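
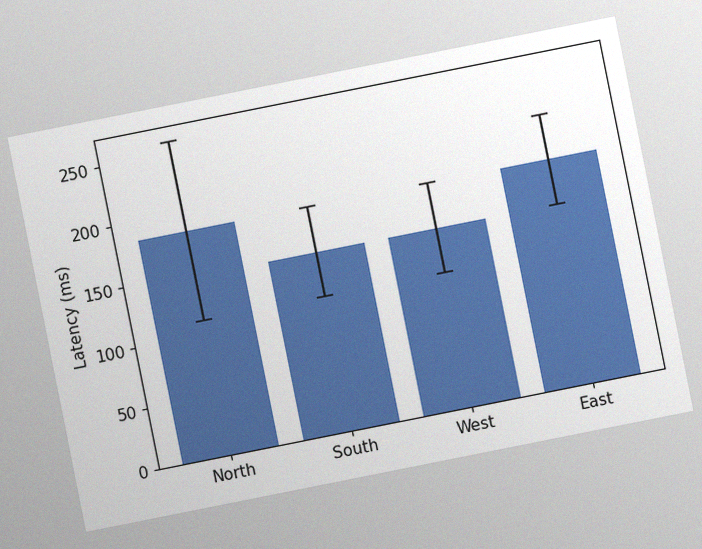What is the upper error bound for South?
The chart is tilted about 11° counter-clockwise, with some photo noise. The South bar's upper whisker reaches 185ms.

185ms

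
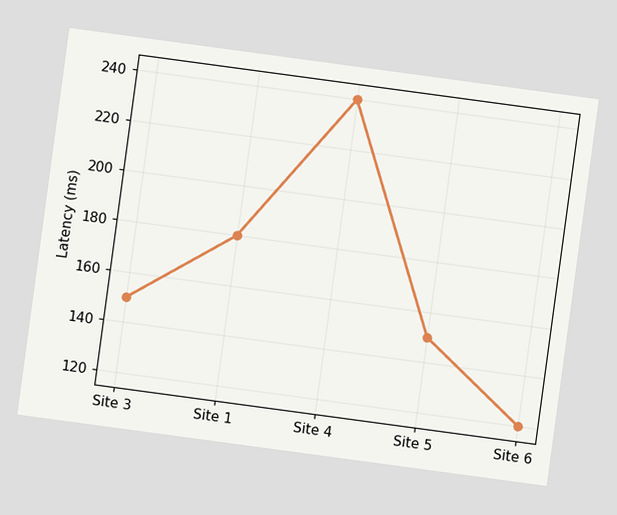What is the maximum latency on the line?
240ms

The chart is tilted about 8° clockwise. The highest point is at Site 4, and reading across to the y-axis gives 240ms.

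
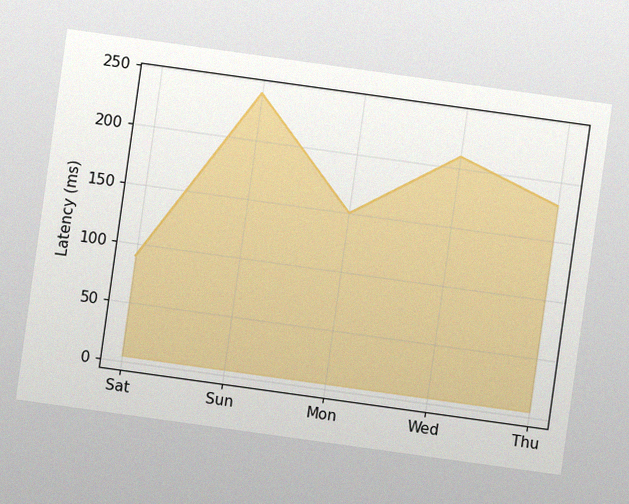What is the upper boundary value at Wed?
210ms

The chart is tilted about 8° clockwise, with some photo noise. At Wed the upper boundary is at 210ms.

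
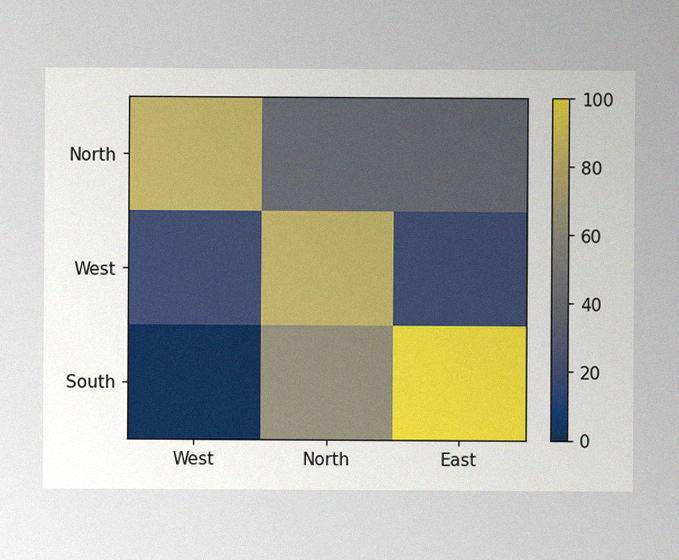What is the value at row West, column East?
20

The image has some photo noise and uneven lighting. Matching cell (West, East) against the colorbar gives 20.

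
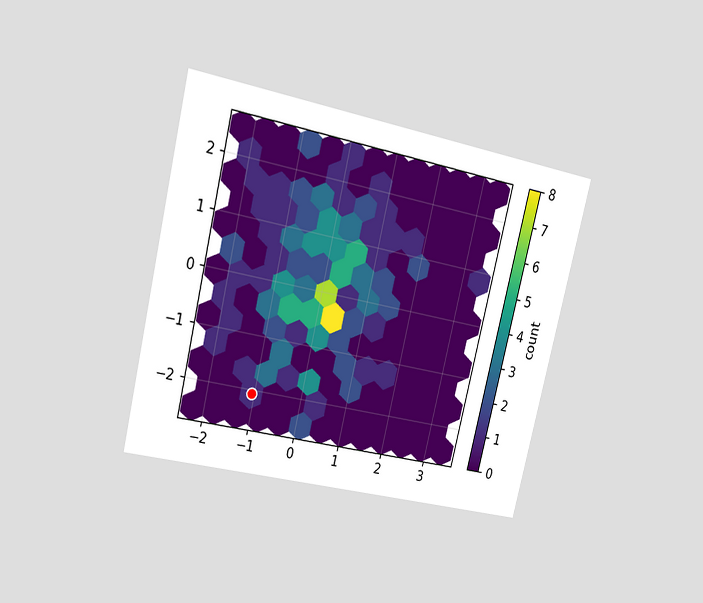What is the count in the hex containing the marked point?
1

The chart is tilted about 14° clockwise and viewed at a slight angle. The marked hex reads 1 on the colorbar.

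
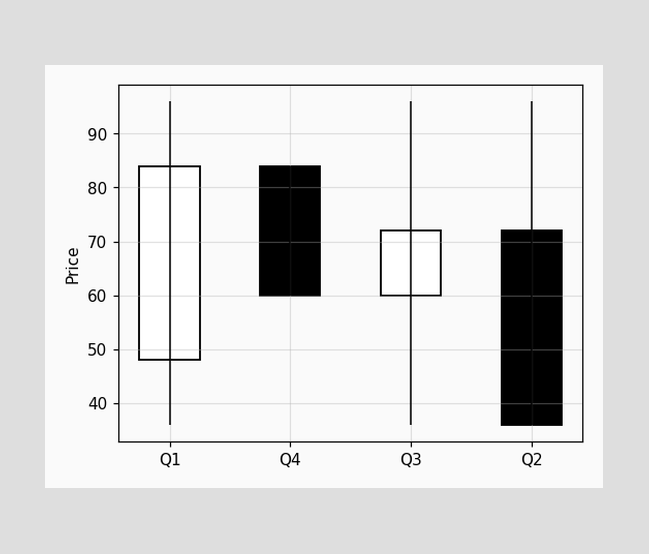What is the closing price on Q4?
The Q4 candle closes at 60.

60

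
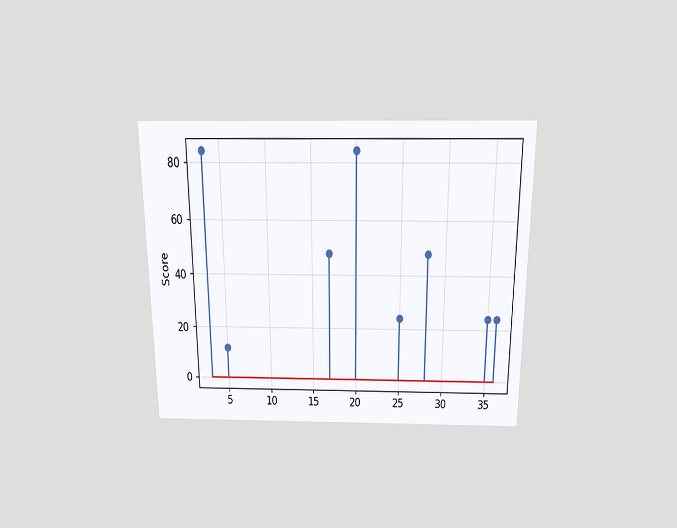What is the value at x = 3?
The chart is viewed slightly from above. The stem at x=3 reaches 84.

84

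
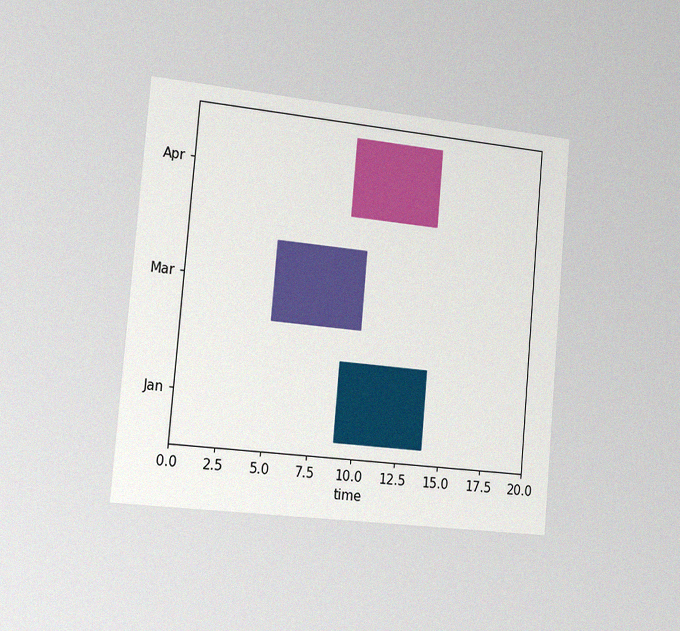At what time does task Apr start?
9

The chart is tilted about 5° clockwise and viewed slightly from the left, with some photo noise. The Apr bar begins at t=9.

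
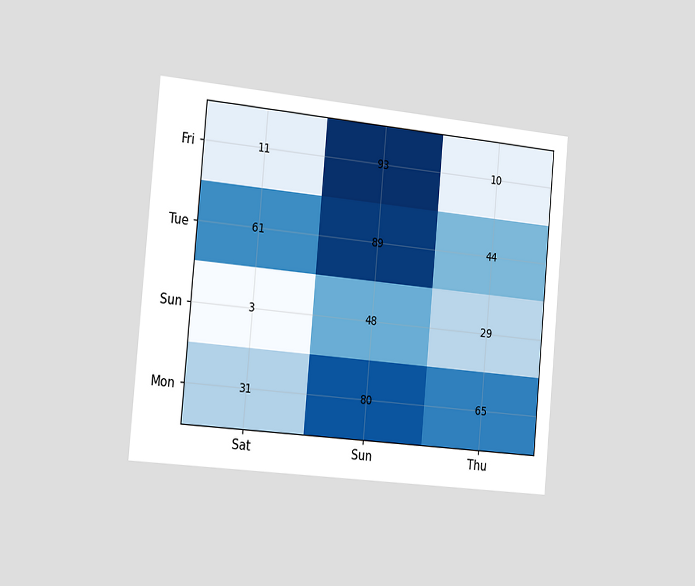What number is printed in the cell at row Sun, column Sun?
The chart is tilted about 5° clockwise and viewed slightly from the left. The (Sun, Sun) cell reads 48.

48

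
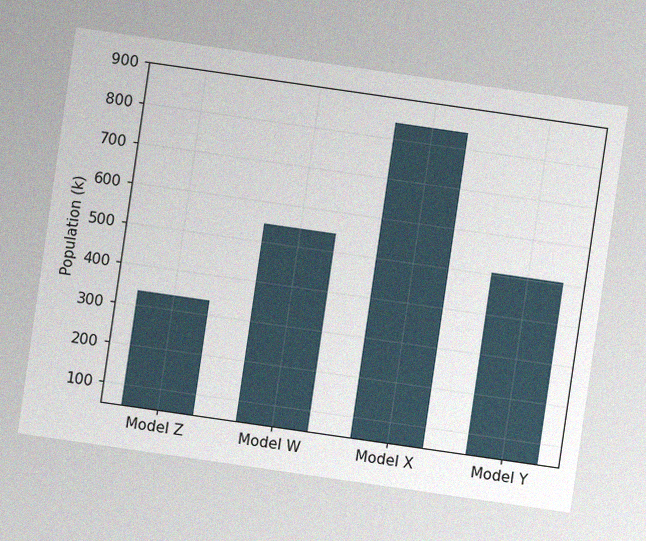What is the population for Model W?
The chart is tilted about 8° clockwise, with some photo noise. Reading along the chart's y-axis, the Model W bar reaches 546k.

546k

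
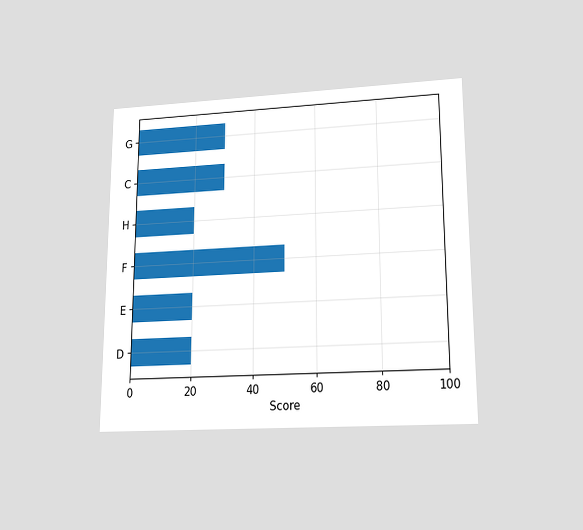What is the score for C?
30

The chart is viewed slightly from below. Reading along the chart's x-axis, the C bar reaches 30.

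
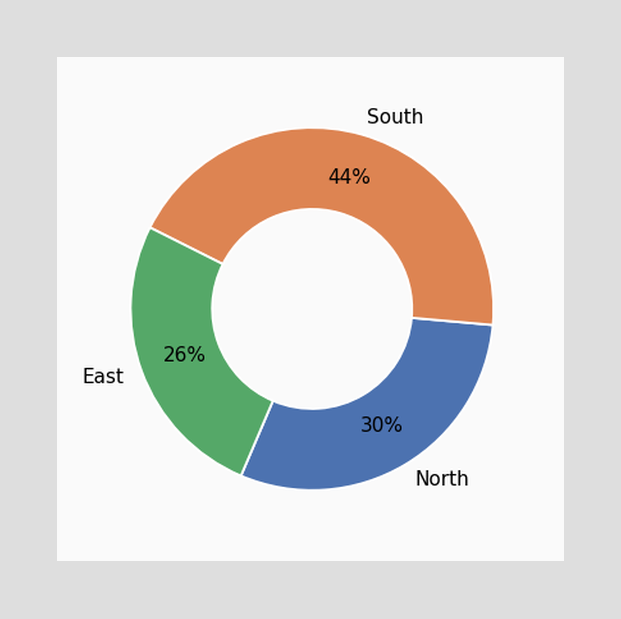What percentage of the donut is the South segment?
44%

The South segment takes up 44% of the ring.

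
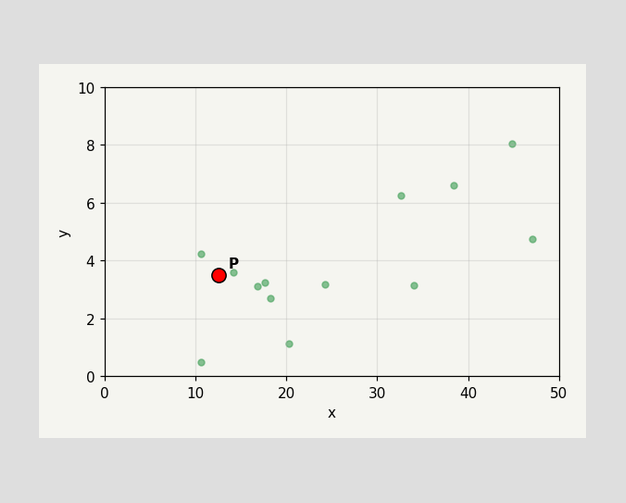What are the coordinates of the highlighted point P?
(12.5, 3.5)

Following the gridlines from P to each axis, P sits at (12.5, 3.5).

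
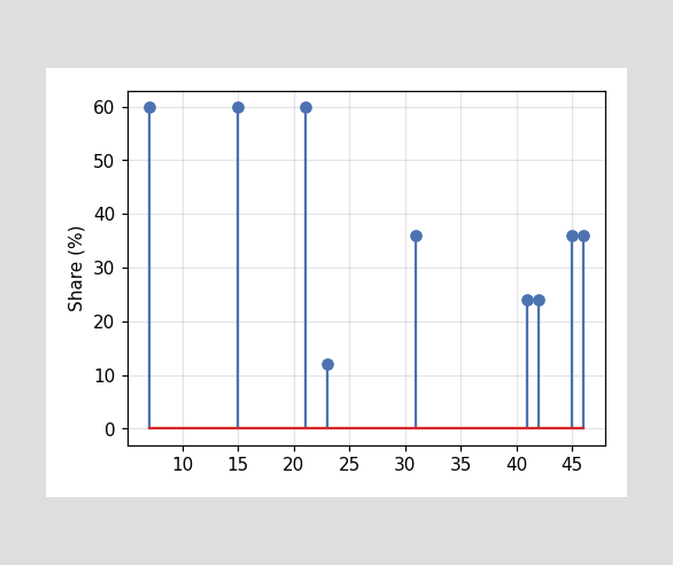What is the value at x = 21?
The stem at x=21 reaches 60%.

60%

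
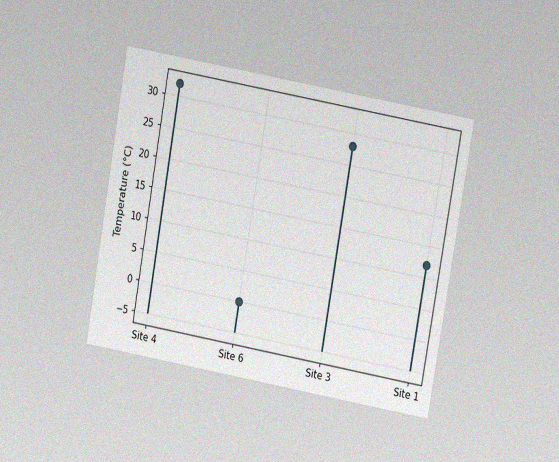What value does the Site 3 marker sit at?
The chart is tilted about 10° clockwise and viewed at a slight angle, with some photo noise. The Site 3 marker sits at 28°C.

28°C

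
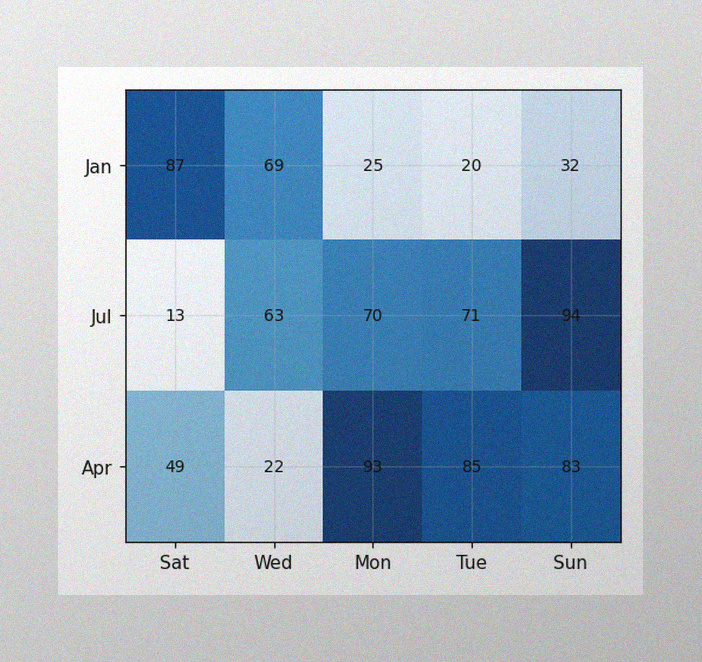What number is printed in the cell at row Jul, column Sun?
The image has some photo noise and uneven lighting. The (Jul, Sun) cell reads 94.

94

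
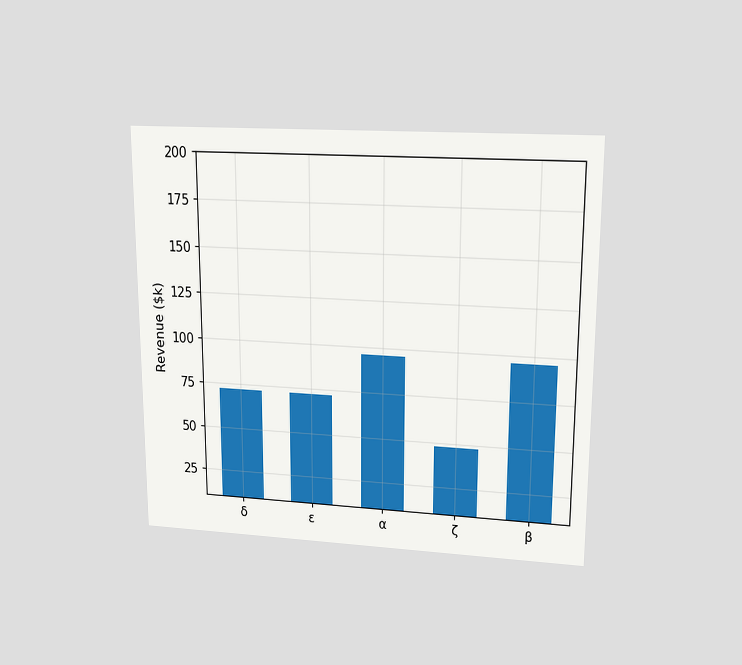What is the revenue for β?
The chart is viewed at a slight angle. Reading along the chart's y-axis, the β bar reaches $96k.

$96k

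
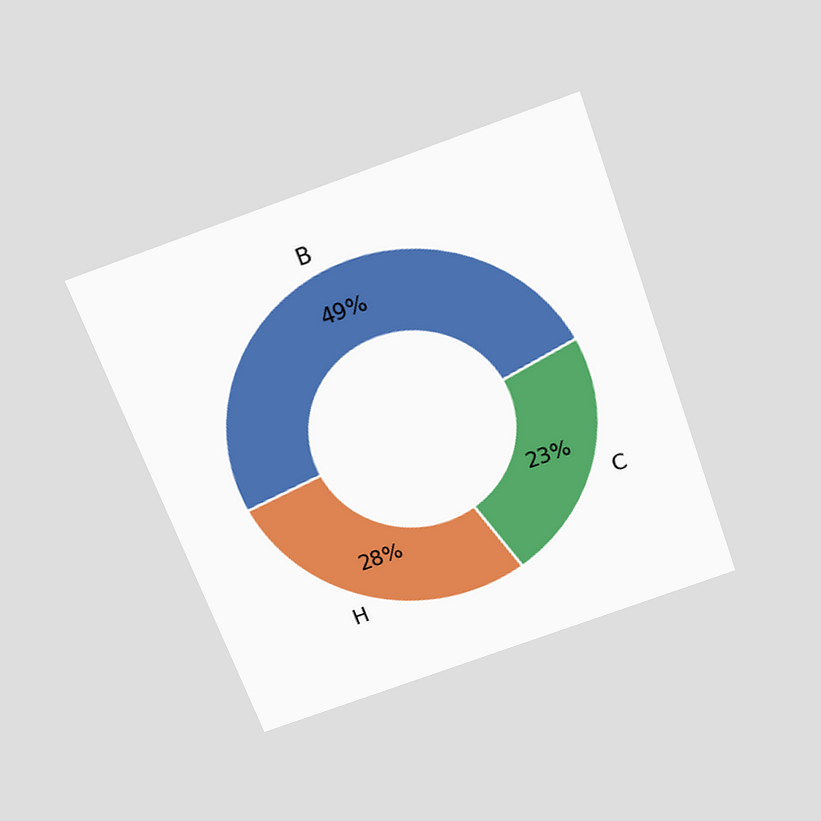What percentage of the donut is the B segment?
The chart is tilted about 20° counter-clockwise and viewed slightly from above. The B segment takes up 49% of the ring.

49%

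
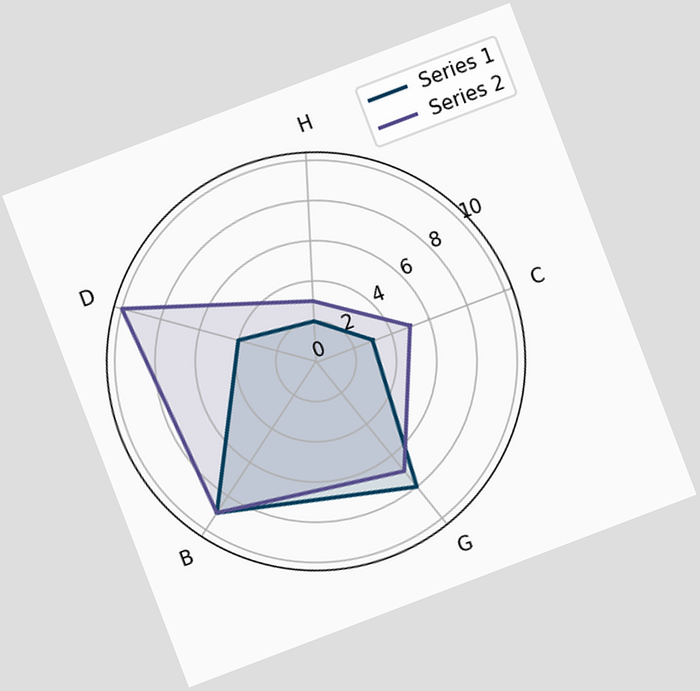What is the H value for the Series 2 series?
3

The chart is tilted about 21° counter-clockwise. On the H axis, Series 2 reaches 3.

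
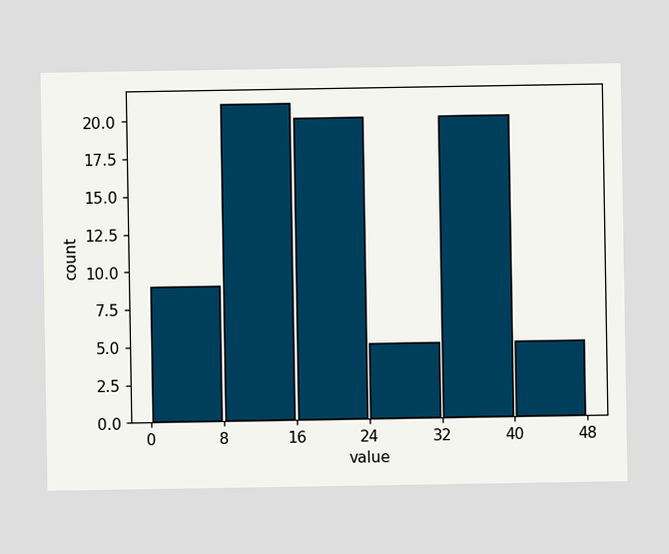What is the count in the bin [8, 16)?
The [8, 16) bin has height 21.

21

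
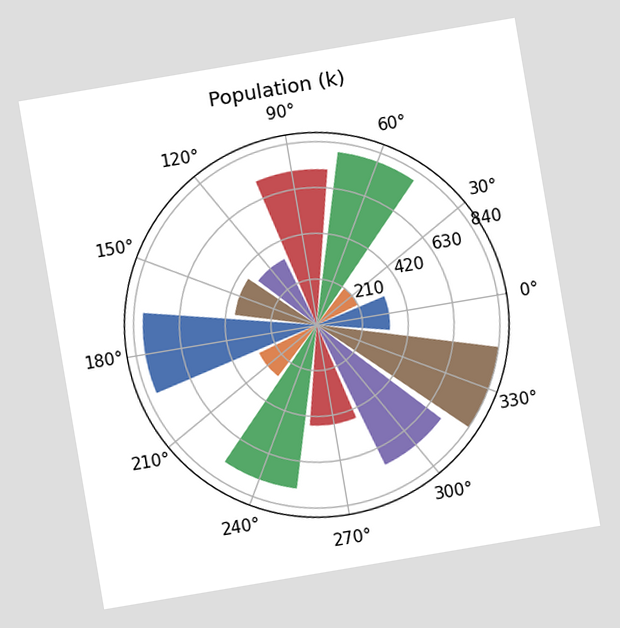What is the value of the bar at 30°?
210k

The chart is tilted about 10° counter-clockwise. The bar at 30° reaches 210k on the radial axis.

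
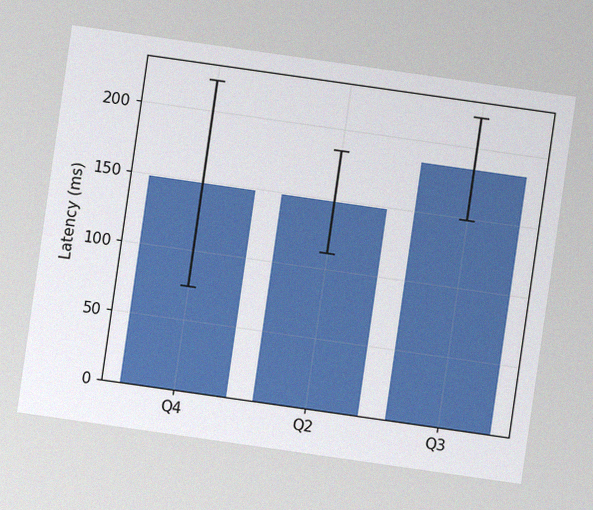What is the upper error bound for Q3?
The chart is tilted about 8° clockwise, with some photo noise. The Q3 bar's upper whisker reaches 222ms.

222ms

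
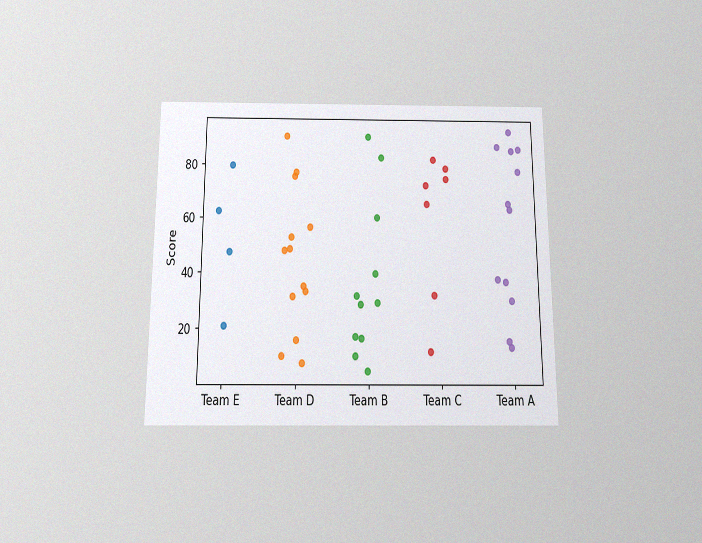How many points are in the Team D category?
The chart is viewed slightly from below, with some photo noise. Counting the markers in the Team D column gives 13.

13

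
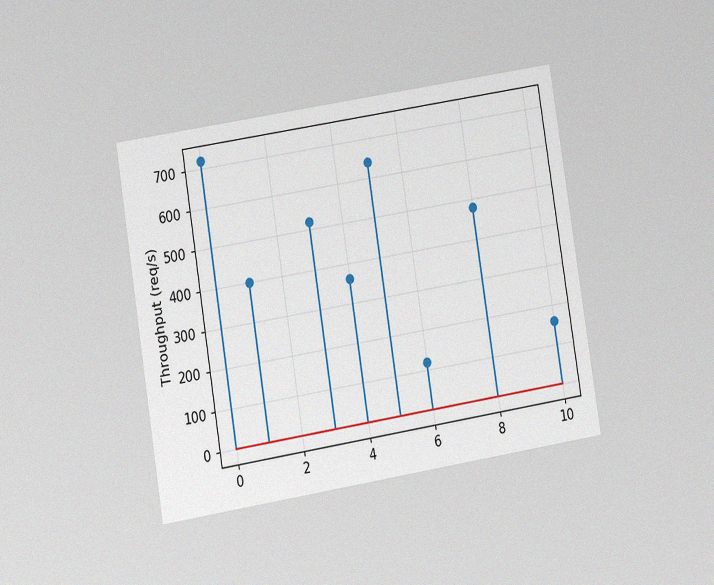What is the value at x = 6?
120req/s

The chart is tilted about 9° counter-clockwise and viewed at a slight angle, with some photo noise. The stem at x=6 reaches 120req/s.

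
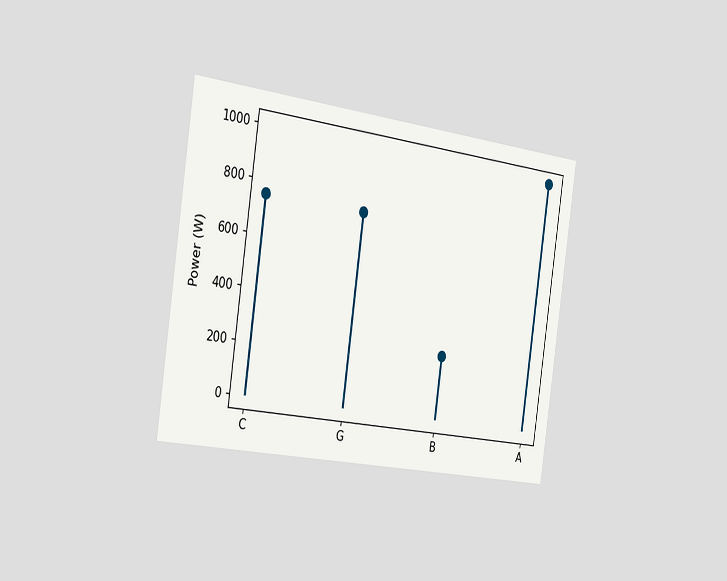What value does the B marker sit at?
The chart is tilted about 8° clockwise and viewed slightly from the left. The B marker sits at 250W.

250W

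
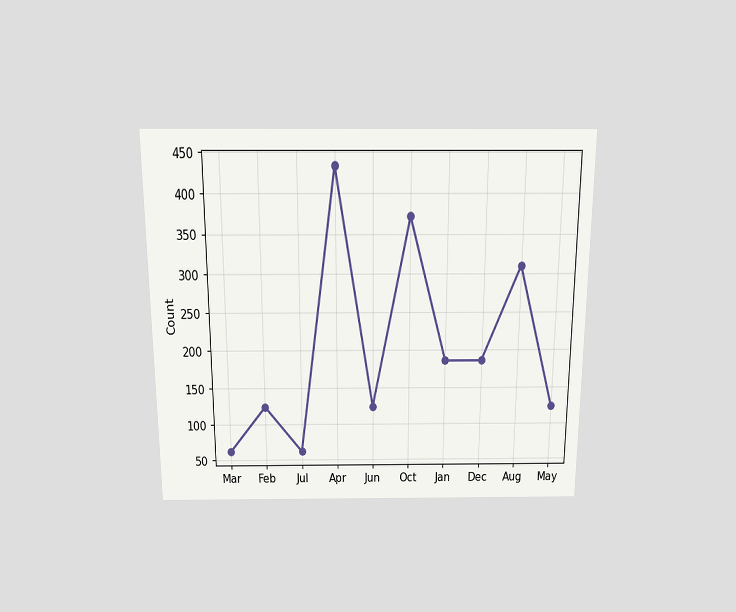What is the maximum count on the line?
The chart is viewed slightly from above. The highest point is at Apr, and reading across to the y-axis gives 434.

434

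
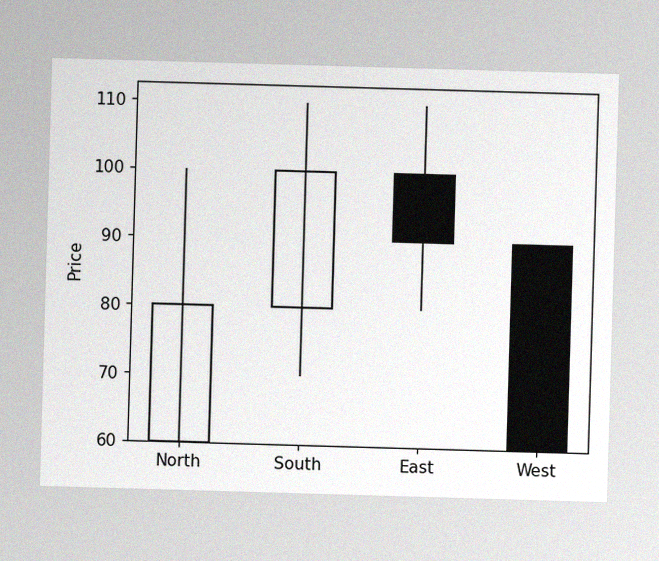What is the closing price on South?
The image has some photo noise and uneven lighting. The South candle closes at 100.

100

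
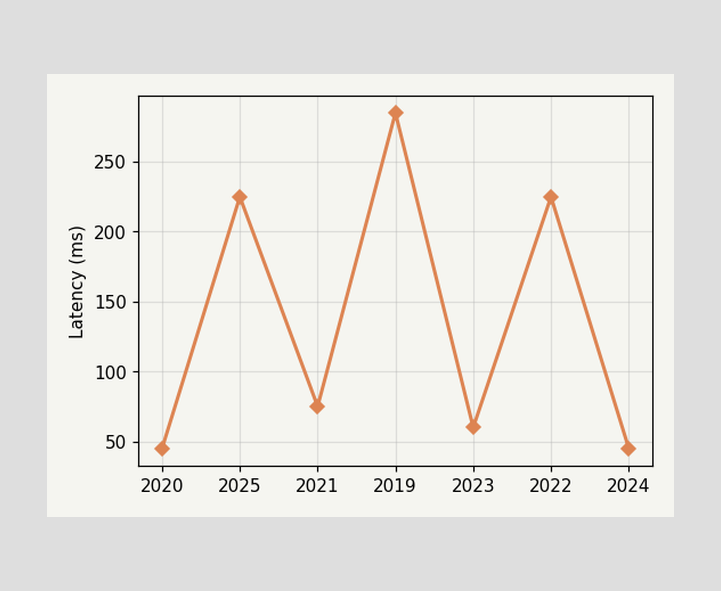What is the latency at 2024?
45ms

At 2024, the line is at 45ms.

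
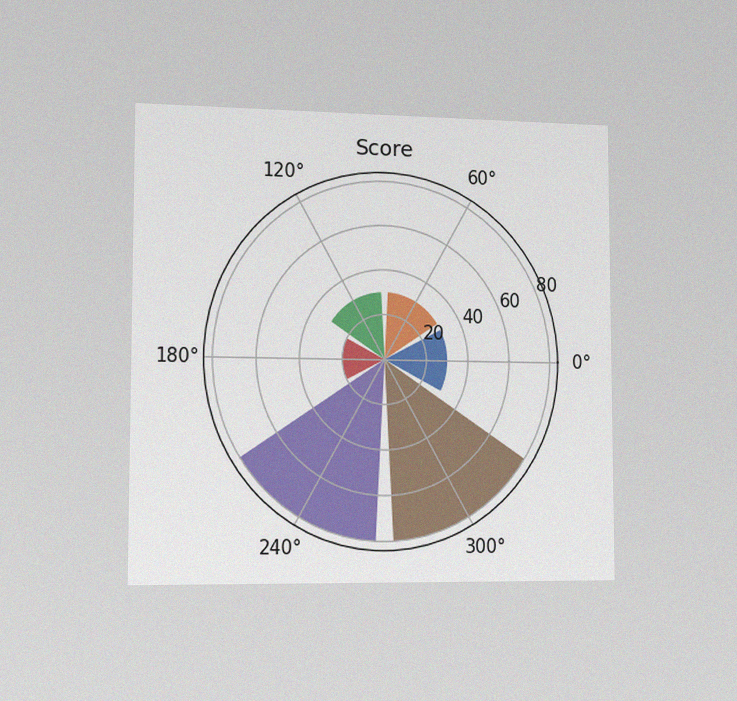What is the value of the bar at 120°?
The chart is viewed slightly from the left, with some photo noise. The bar at 120° reaches 30 on the radial axis.

30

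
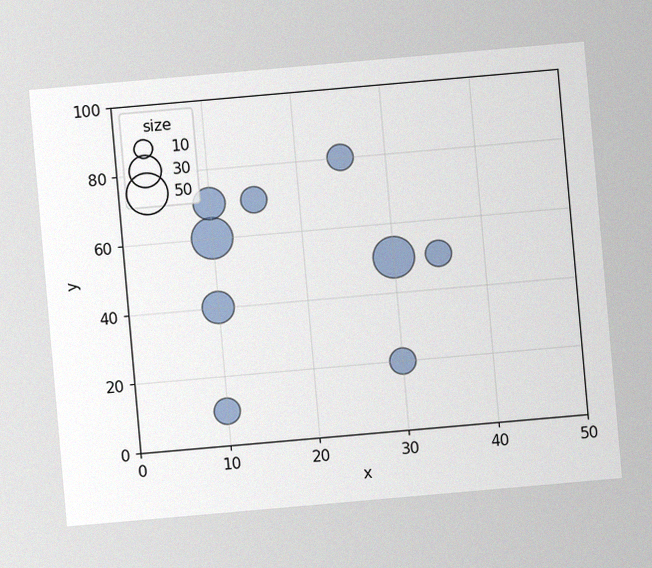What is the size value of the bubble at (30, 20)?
The chart is tilted about 5° counter-clockwise, with some photo noise. Matching the bubble at (30, 20) against the size legend gives 20.

20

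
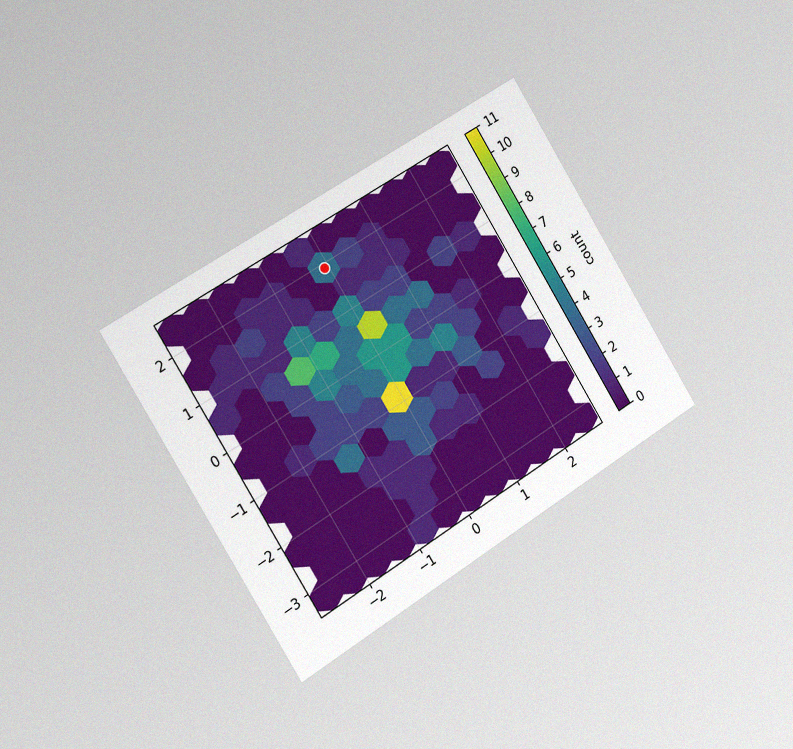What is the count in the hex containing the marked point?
4

The chart is tilted about 32° counter-clockwise and viewed slightly from the left, with some photo noise. The marked hex reads 4 on the colorbar.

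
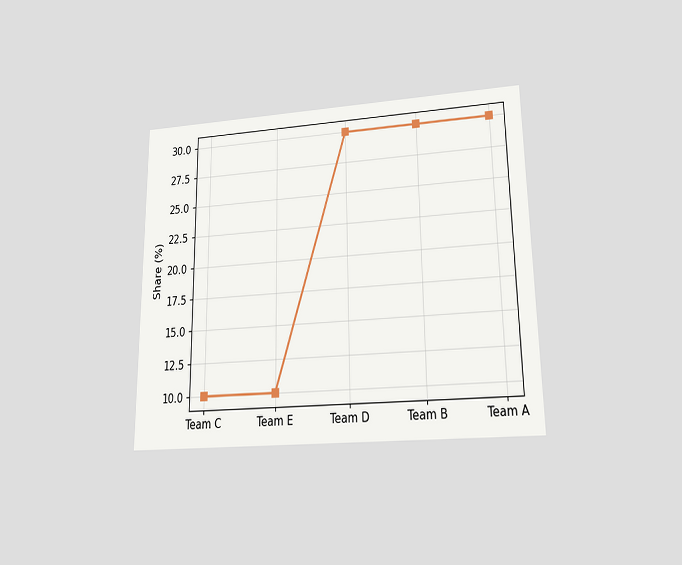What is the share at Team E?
The chart is viewed slightly from below. At Team E, the line is at 10%.

10%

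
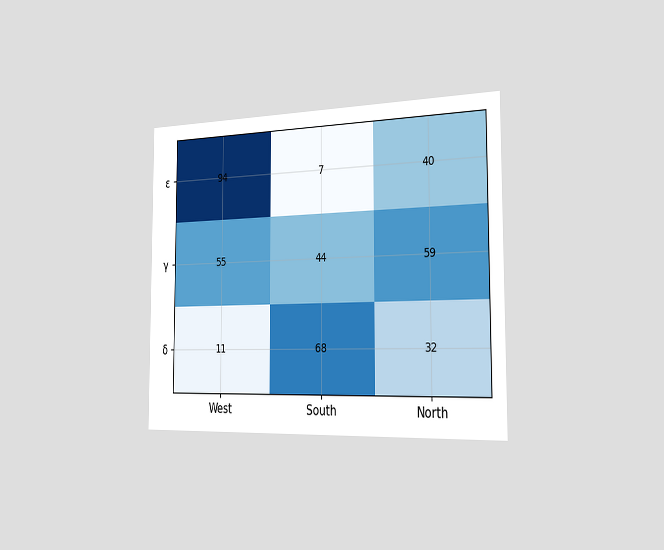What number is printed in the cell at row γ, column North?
59

The chart is viewed slightly from the right. The (γ, North) cell reads 59.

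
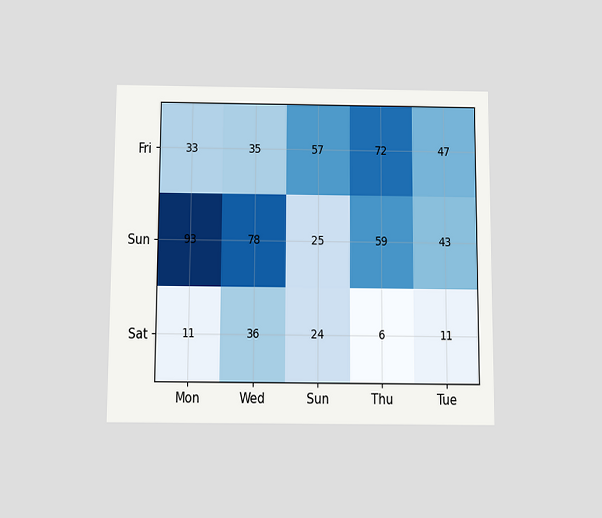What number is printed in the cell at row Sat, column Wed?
36

The chart is viewed slightly from below. The (Sat, Wed) cell reads 36.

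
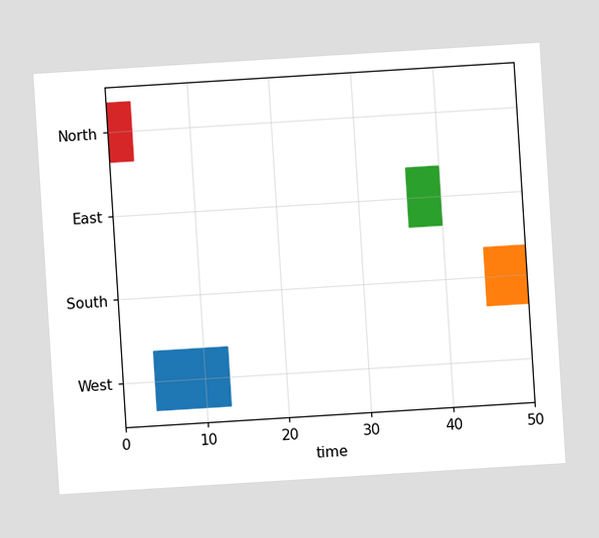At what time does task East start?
The chart is tilted about 4° counter-clockwise. The East bar begins at t=36.

36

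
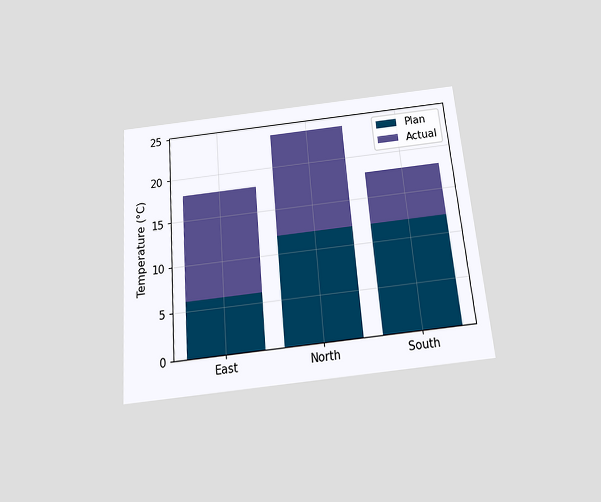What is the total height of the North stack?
The chart is tilted about 5° counter-clockwise and viewed slightly from below. The North stack's top reaches 24°C on the y-axis.

24°C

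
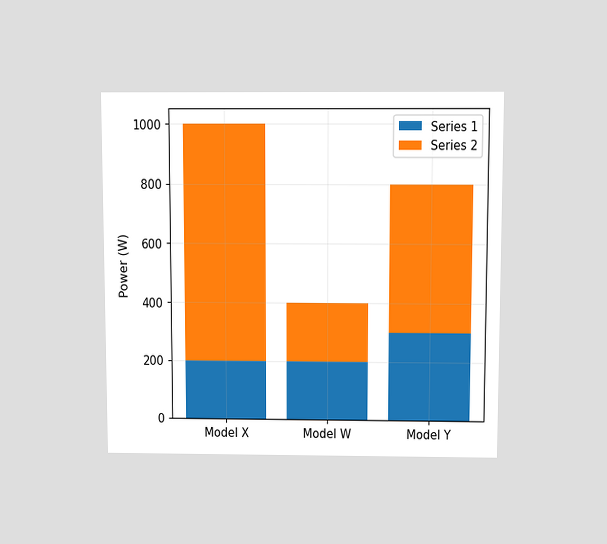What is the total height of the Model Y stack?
800W

The chart is viewed slightly from above. The Model Y stack's top reaches 800W on the y-axis.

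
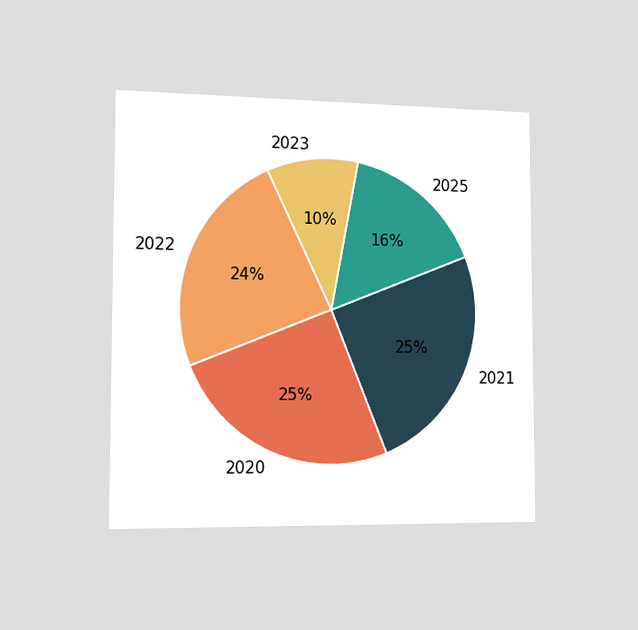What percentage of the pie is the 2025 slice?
The chart is viewed slightly from the left. The 2025 slice takes up 16% of the pie.

16%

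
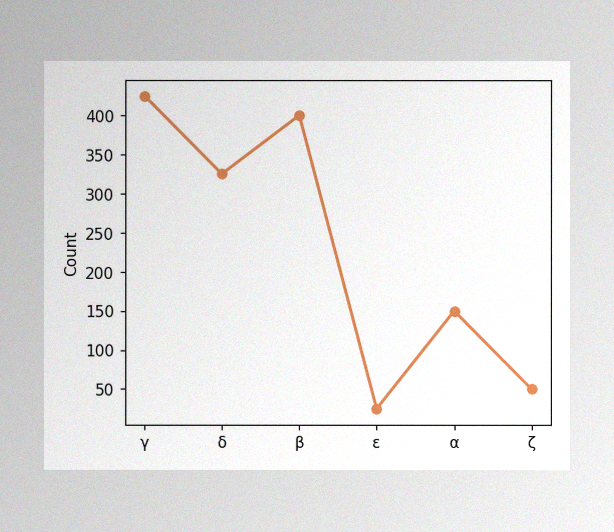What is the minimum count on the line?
25

The image has some photo noise and uneven lighting. The lowest point is at ε, and reading across to the y-axis gives 25.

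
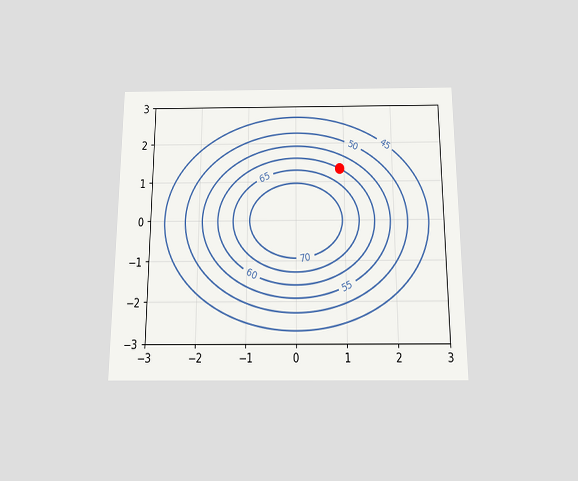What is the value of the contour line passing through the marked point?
60

The chart is viewed slightly from below. The marked point sits on the contour labelled 60.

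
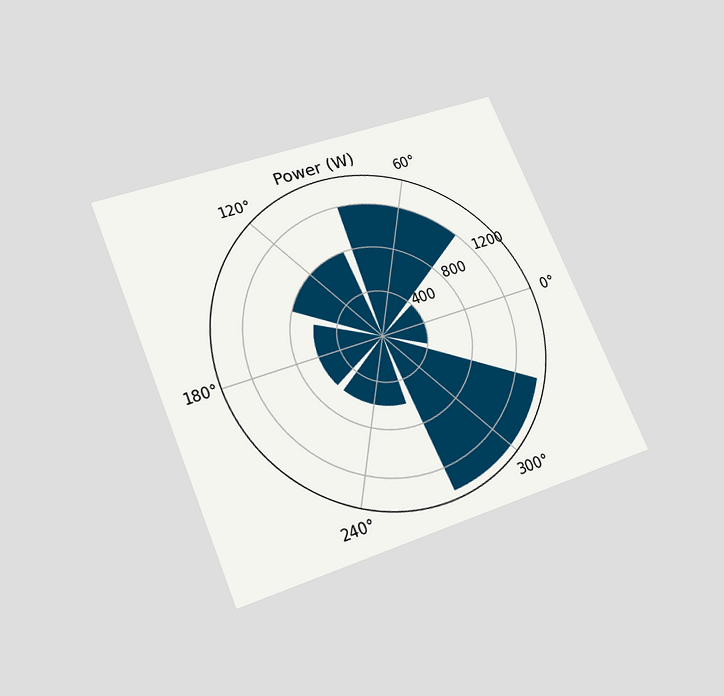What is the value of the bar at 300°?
The chart is tilted about 23° counter-clockwise and viewed slightly from below. The bar at 300° reaches 1400W on the radial axis.

1400W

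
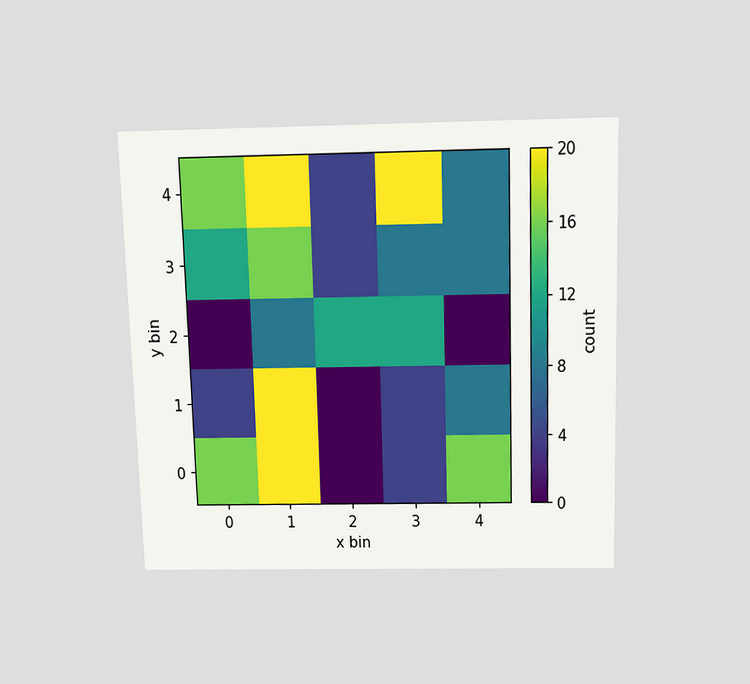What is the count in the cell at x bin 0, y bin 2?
0

The chart is viewed slightly from above. Matching the cell (0, 2) against the colorbar gives 0.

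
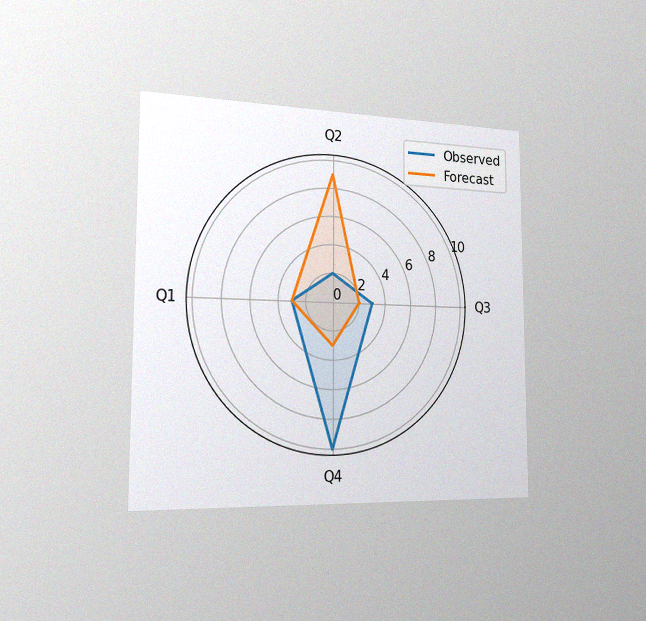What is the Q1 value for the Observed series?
3

The chart is viewed slightly from the left, with some photo noise. On the Q1 axis, Observed reaches 3.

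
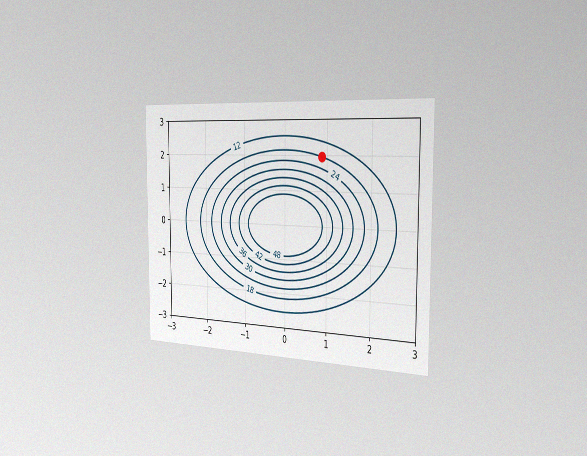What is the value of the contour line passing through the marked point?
18

The chart is viewed slightly from the right, with some photo noise. The marked point sits on the contour labelled 18.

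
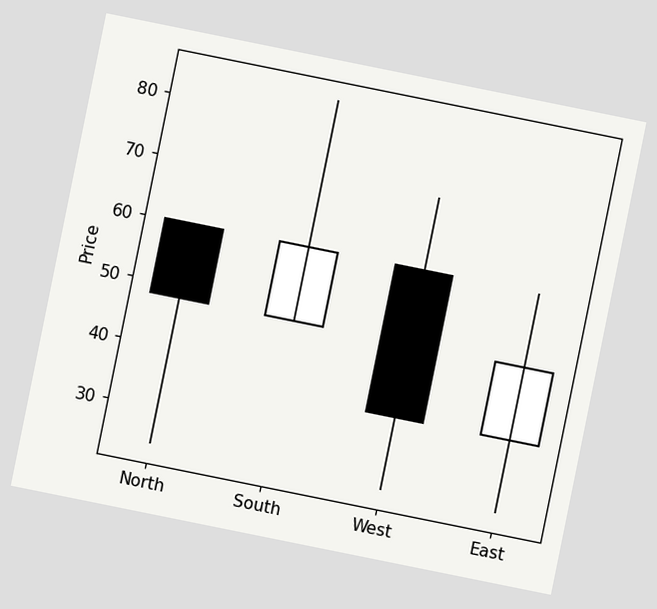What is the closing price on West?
The chart is tilted about 11° clockwise. The West candle closes at 36.

36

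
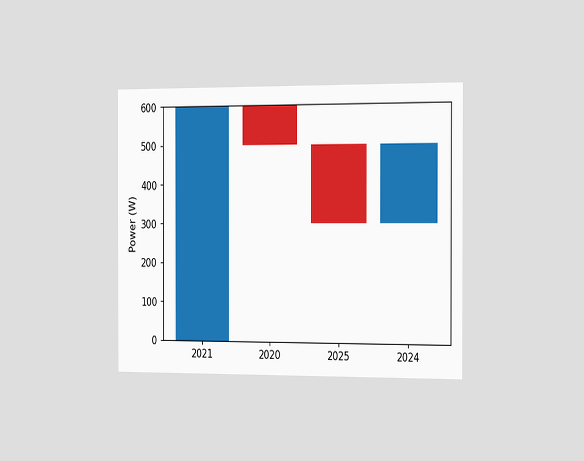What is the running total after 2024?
500W

The chart is viewed slightly from the right. After 2024 the running total reaches 500W.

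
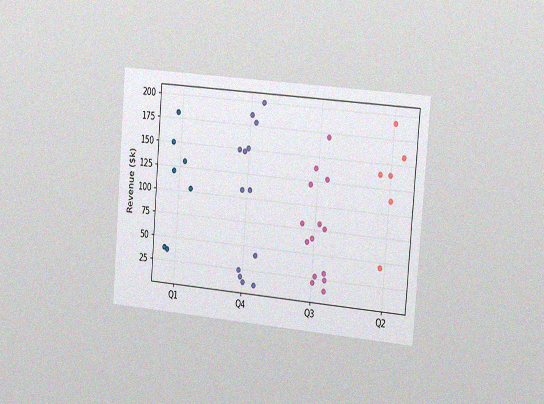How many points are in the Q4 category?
13

The chart is tilted about 5° clockwise and viewed slightly from the right, with some photo noise. Counting the markers in the Q4 column gives 13.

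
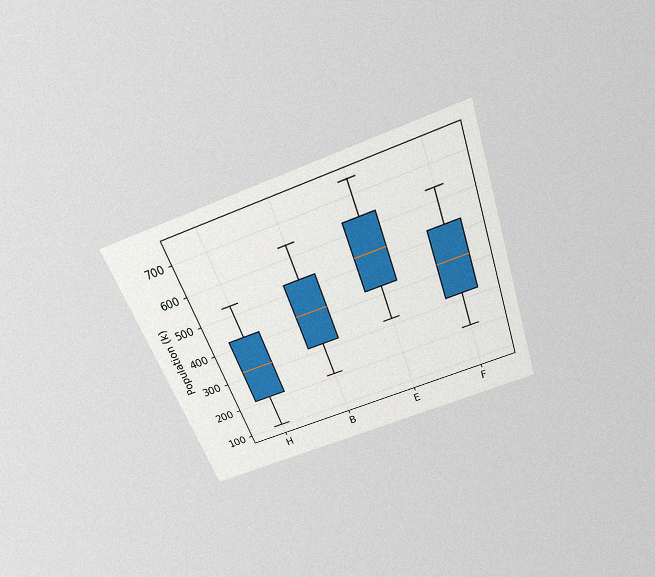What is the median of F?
424k

The chart is tilted about 20° counter-clockwise and viewed slightly from above, with some photo noise. The median line in the F box sits at 424k.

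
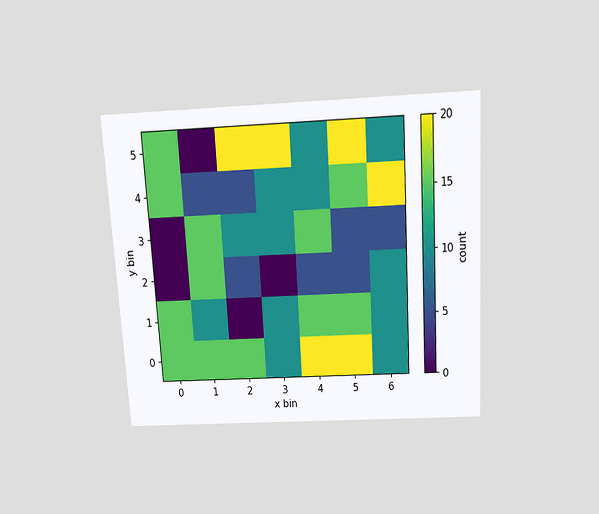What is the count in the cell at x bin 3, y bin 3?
The chart is tilted about 3° counter-clockwise and viewed slightly from above. Matching the cell (3, 3) against the colorbar gives 10.

10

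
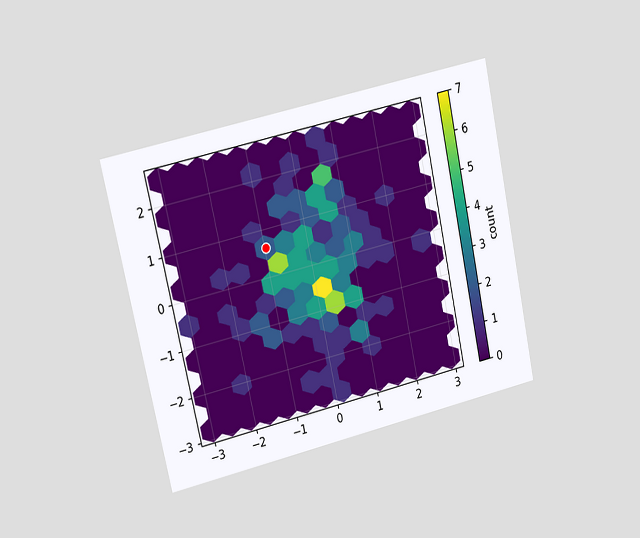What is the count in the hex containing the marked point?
2

The chart is tilted about 12° counter-clockwise and viewed at a slight angle. The marked hex reads 2 on the colorbar.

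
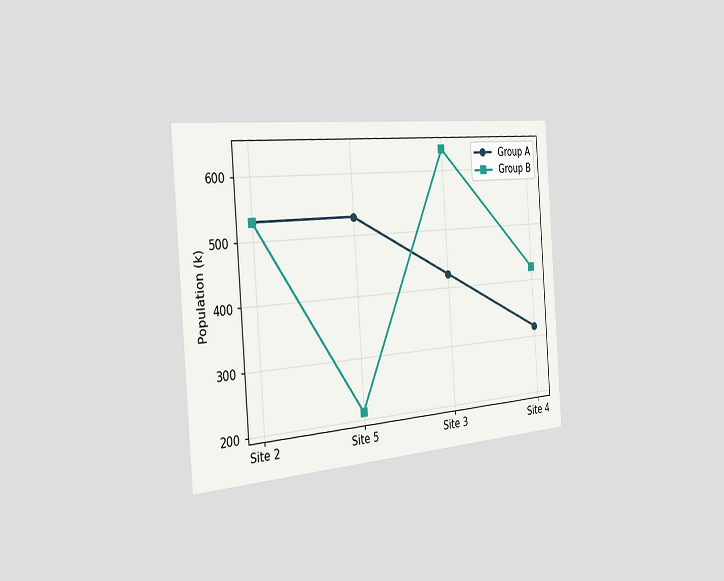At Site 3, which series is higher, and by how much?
Group B, by 212k

The chart is tilted about 4° counter-clockwise and viewed slightly from the left. At Site 3, Group B sits above the other line by 212k.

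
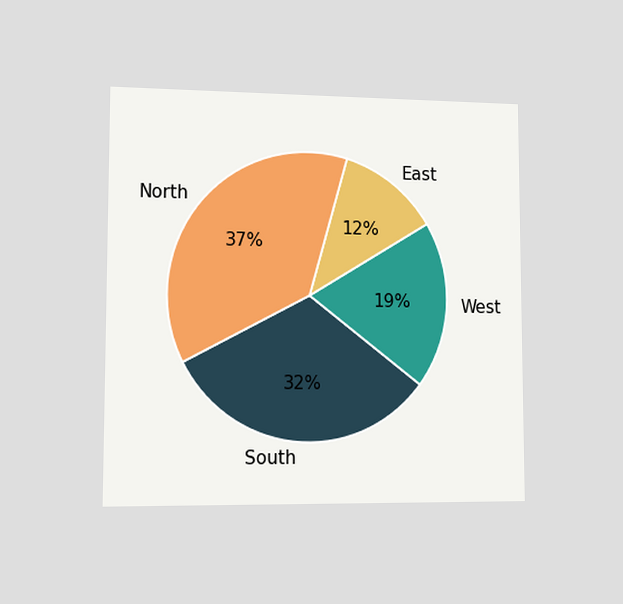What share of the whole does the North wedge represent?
The chart is viewed slightly from the left. The North slice takes up 37% of the pie.

37%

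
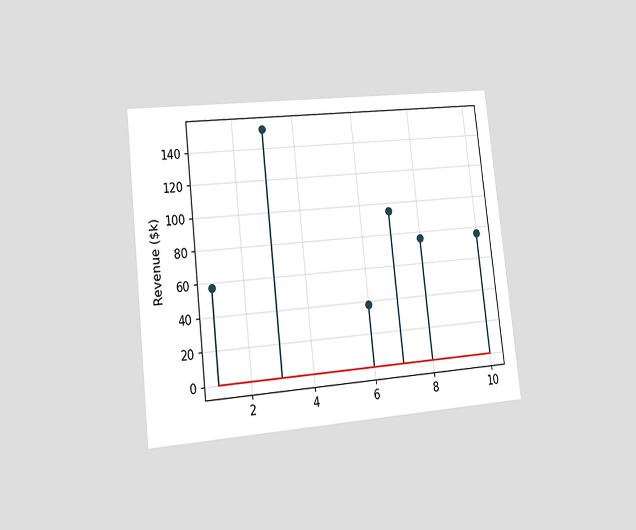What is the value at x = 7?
The chart is tilted about 6° counter-clockwise and viewed slightly from the left. The stem at x=7 reaches $95k.

$95k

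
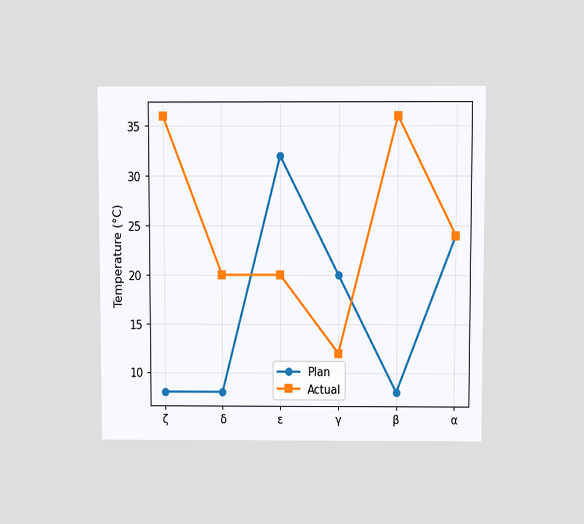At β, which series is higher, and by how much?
The chart is viewed slightly from above. At β, Actual sits above the other line by 28°C.

Actual, by 28°C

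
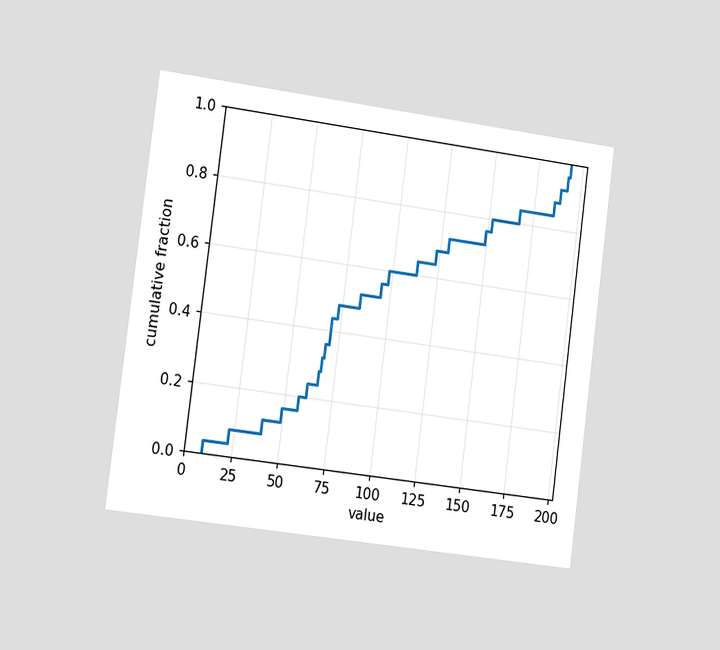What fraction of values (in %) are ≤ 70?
The chart is tilted about 7° clockwise and viewed slightly from the left. At x=70 the ECDF step is at 44%.

44%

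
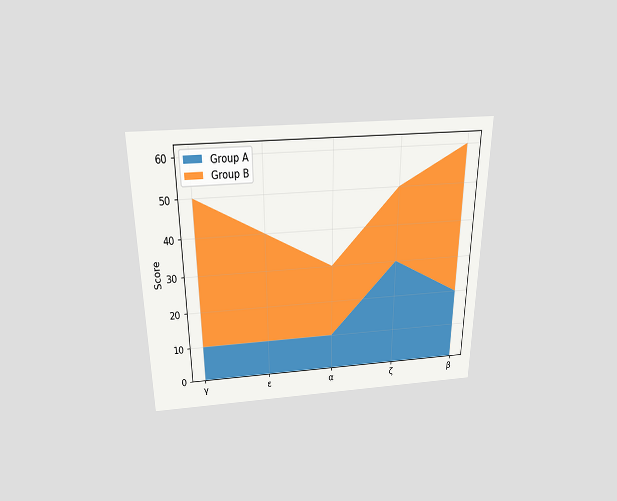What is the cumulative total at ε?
40

The chart is viewed slightly from above. The stacked total at ε reaches 40.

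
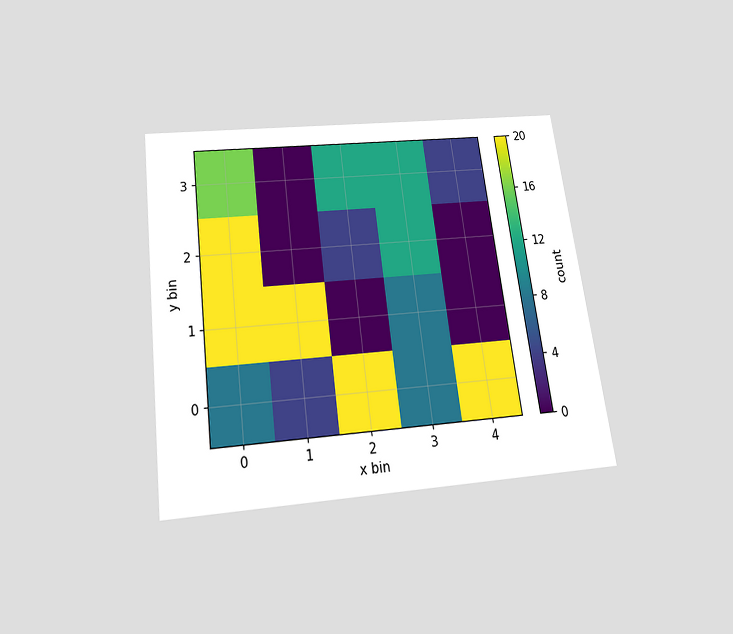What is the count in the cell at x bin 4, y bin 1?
0

The chart is tilted about 7° counter-clockwise and viewed slightly from below. Matching the cell (4, 1) against the colorbar gives 0.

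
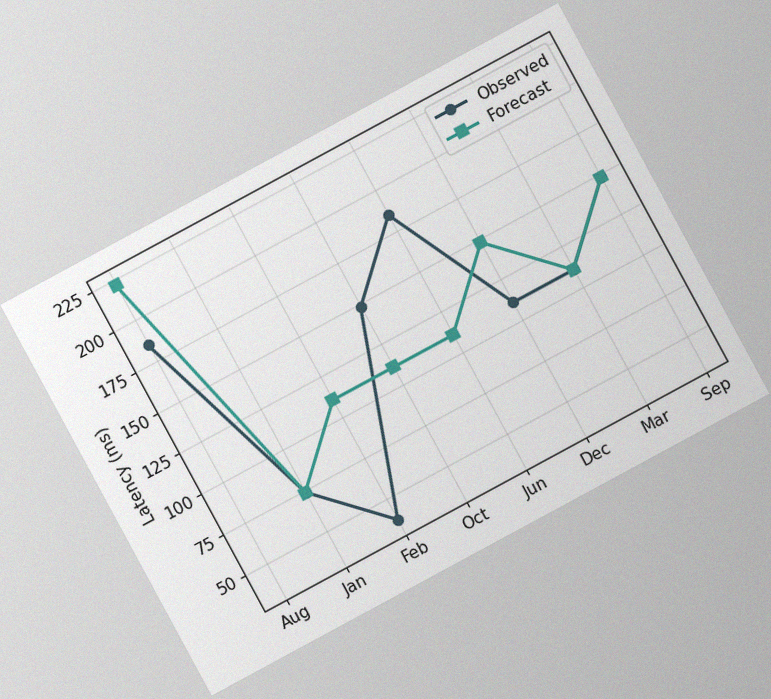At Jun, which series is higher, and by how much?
Observed, by 74ms

The chart is tilted about 28° counter-clockwise, with some photo noise. At Jun, Observed sits above the other line by 74ms.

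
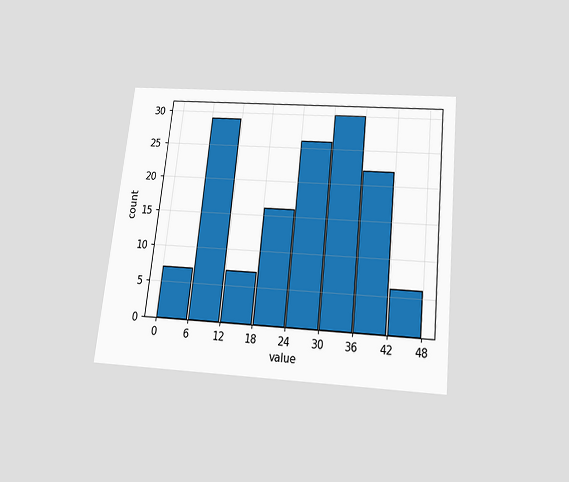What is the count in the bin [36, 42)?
22

The chart is tilted about 6° clockwise and viewed slightly from below. The [36, 42) bin has height 22.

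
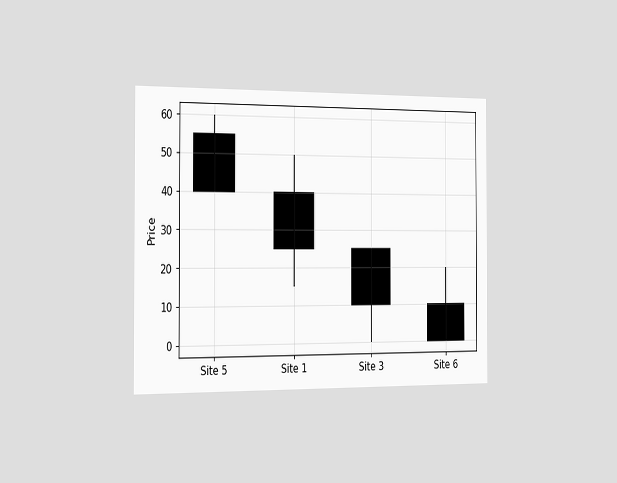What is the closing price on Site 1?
25

The chart is viewed slightly from the left. The Site 1 candle closes at 25.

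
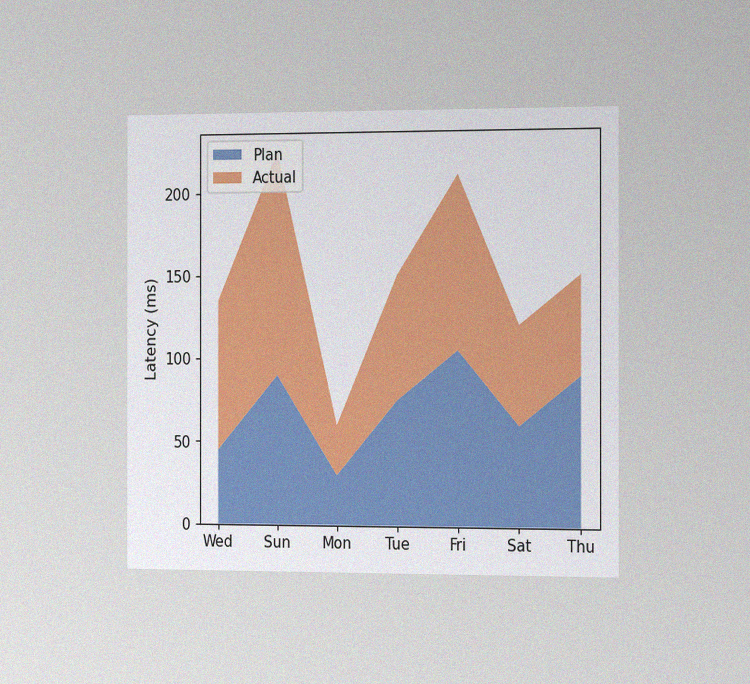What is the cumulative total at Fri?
The chart is viewed slightly from the right, with some photo noise. The stacked total at Fri reaches 210ms.

210ms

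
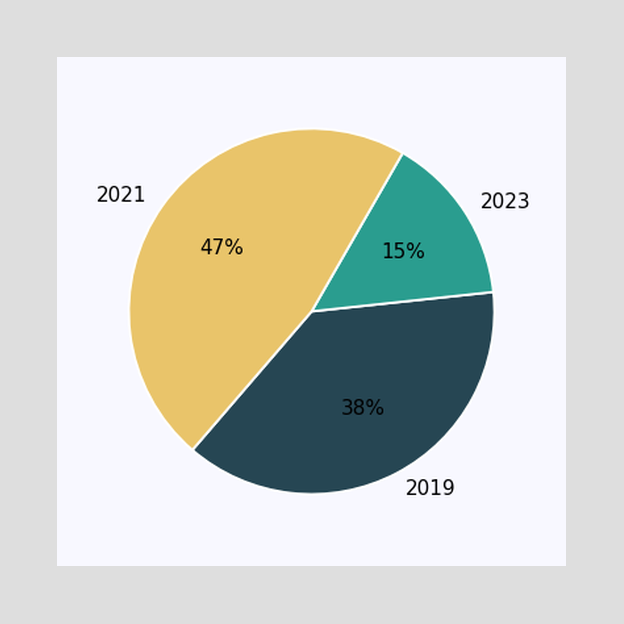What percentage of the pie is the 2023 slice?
15%

The 2023 slice takes up 15% of the pie.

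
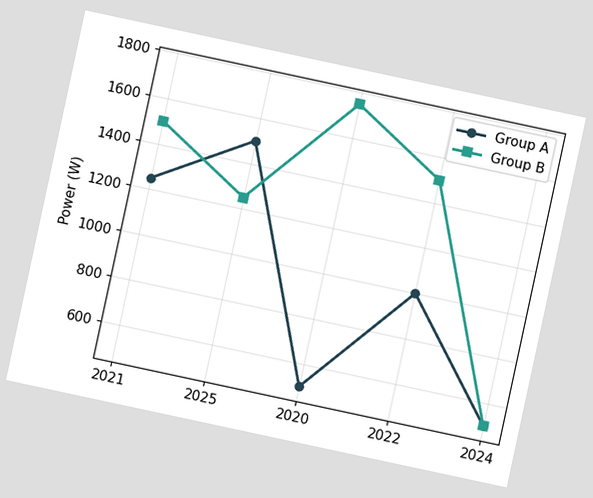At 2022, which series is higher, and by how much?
The chart is tilted about 12° clockwise. At 2022, Group B sits above the other line by 500W.

Group B, by 500W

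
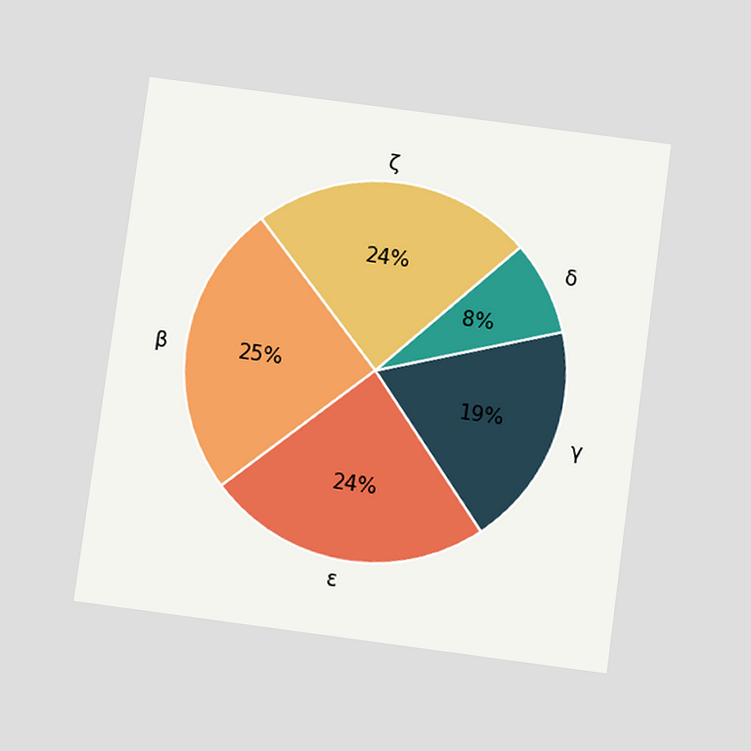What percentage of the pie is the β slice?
The chart is tilted about 8° clockwise and viewed at a slight angle. The β slice takes up 25% of the pie.

25%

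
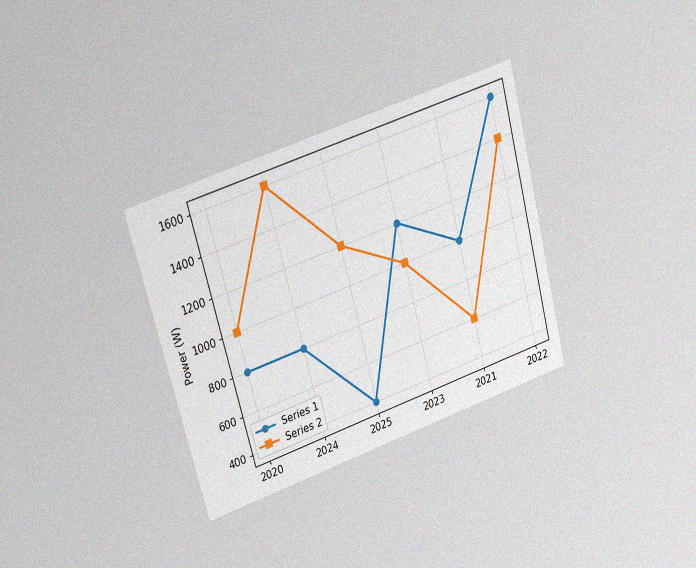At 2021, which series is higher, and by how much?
The chart is tilted about 15° counter-clockwise and viewed at a slight angle, with some photo noise. At 2021, Series 1 sits above the other line by 400W.

Series 1, by 400W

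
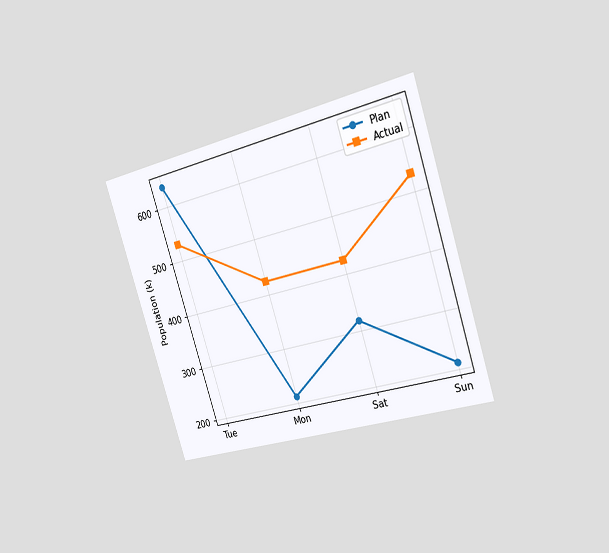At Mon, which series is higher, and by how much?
Actual, by 212k

The chart is tilted about 18° counter-clockwise and viewed slightly from the right. At Mon, Actual sits above the other line by 212k.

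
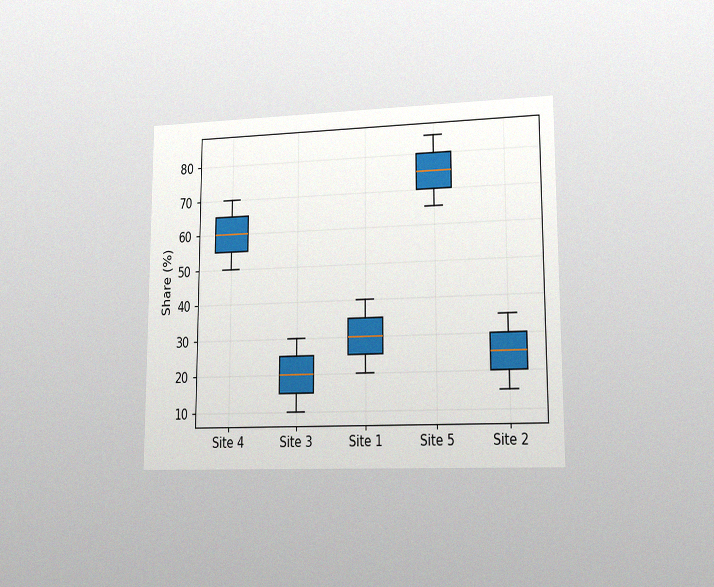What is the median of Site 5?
75%

The chart is viewed slightly from the right, with some photo noise. The median line in the Site 5 box sits at 75%.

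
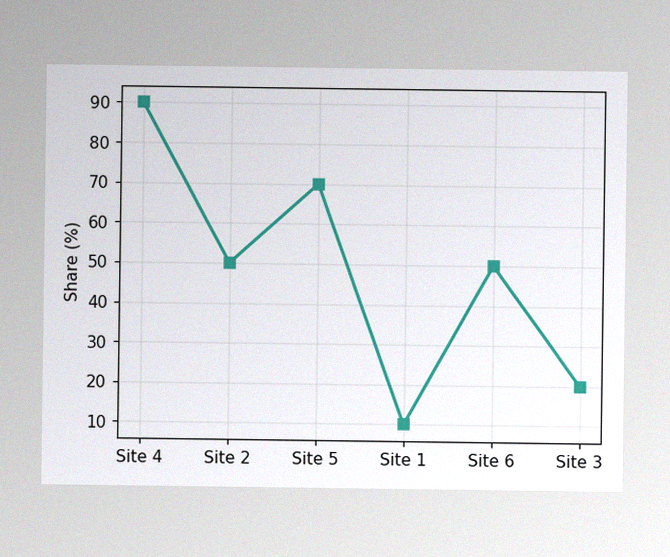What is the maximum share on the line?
The image has some photo noise and uneven lighting. The highest point is at Site 4, and reading across to the y-axis gives 90%.

90%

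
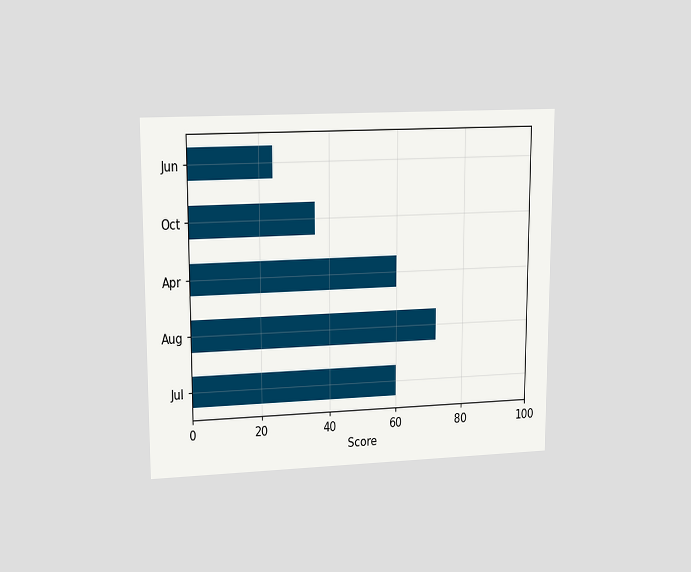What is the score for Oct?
The chart is viewed at a slight angle. Reading along the chart's x-axis, the Oct bar reaches 36.

36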